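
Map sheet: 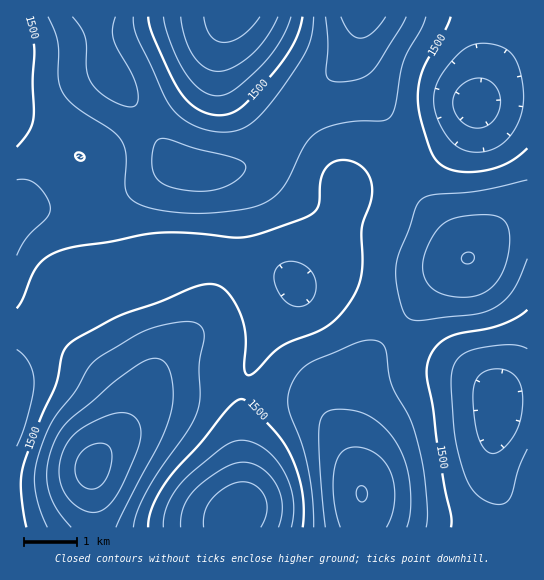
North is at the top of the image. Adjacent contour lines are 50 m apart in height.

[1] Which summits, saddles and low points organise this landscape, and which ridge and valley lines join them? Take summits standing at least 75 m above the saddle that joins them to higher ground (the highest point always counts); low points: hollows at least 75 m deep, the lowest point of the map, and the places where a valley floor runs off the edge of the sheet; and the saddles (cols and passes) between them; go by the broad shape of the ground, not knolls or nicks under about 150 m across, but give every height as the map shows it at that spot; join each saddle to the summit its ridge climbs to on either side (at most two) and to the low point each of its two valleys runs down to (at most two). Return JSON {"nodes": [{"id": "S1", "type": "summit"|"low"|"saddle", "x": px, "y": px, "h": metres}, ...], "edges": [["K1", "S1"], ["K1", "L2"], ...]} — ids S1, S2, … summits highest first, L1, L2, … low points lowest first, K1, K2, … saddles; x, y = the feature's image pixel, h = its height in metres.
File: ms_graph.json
{"nodes": [
{"id": "S1", "type": "summit", "x": 91, "y": 467, "h": 1720},
{"id": "S2", "type": "summit", "x": 362, "y": 494, "h": 1702},
{"id": "S3", "type": "summit", "x": 362, "y": 17, "h": 1677},
{"id": "S4", "type": "summit", "x": 467, "y": 258, "h": 1651},
{"id": "L1", "type": "low", "x": 239, "y": 511, "h": 1315},
{"id": "L2", "type": "low", "x": 233, "y": 17, "h": 1324},
{"id": "L3", "type": "low", "x": 498, "y": 405, "h": 1378},
{"id": "L4", "type": "low", "x": 475, "y": 105, "h": 1379},
{"id": "L5", "type": "low", "x": 17, "y": 397, "h": 1411},
{"id": "K1", "type": "saddle", "x": 291, "y": 118, "h": 1577},
{"id": "K2", "type": "saddle", "x": 397, "y": 330, "h": 1544},
{"id": "K3", "type": "saddle", "x": 403, "y": 166, "h": 1530},
{"id": "K4", "type": "saddle", "x": 243, "y": 389, "h": 1502},
{"id": "K5", "type": "saddle", "x": 226, "y": 259, "h": 1486}],
"edges": [["K1", "S3"], ["K1", "L2"], ["K1", "L5"], ["K2", "S2"], ["K2", "S4"], ["K2", "L3"], ["K2", "L5"], ["K3", "S3"], ["K3", "S4"], ["K3", "L4"], ["K3", "L5"], ["K4", "S1"], ["K4", "S2"], ["K4", "L1"], ["K4", "L5"], ["K5", "S1"], ["K5", "S3"], ["K5", "L5"]]}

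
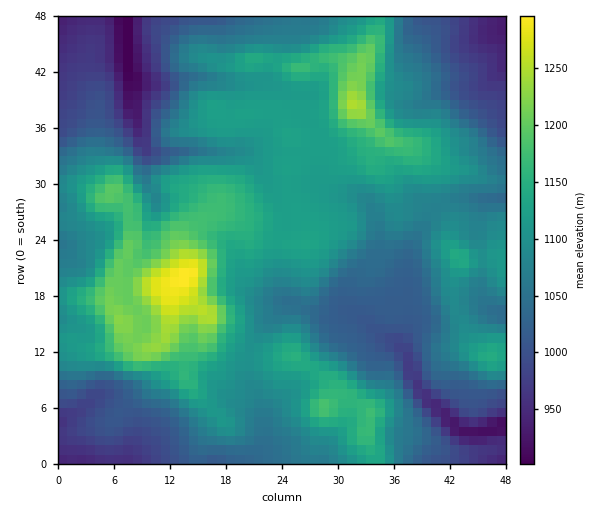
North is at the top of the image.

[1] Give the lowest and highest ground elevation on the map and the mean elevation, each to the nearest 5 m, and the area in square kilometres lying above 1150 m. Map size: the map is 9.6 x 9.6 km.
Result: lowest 895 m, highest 1300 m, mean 1085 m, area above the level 14.8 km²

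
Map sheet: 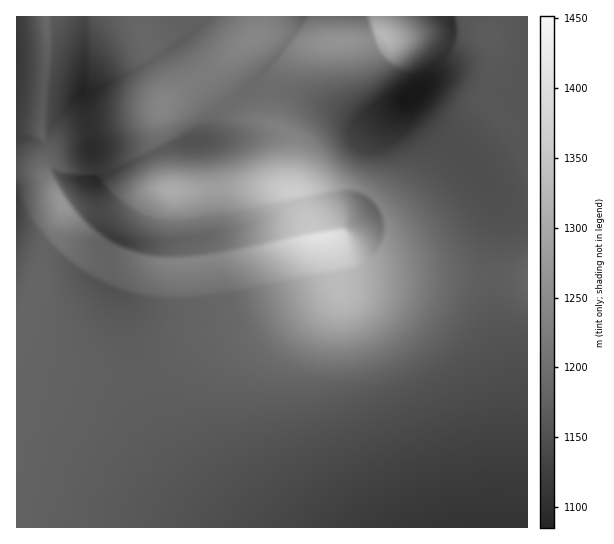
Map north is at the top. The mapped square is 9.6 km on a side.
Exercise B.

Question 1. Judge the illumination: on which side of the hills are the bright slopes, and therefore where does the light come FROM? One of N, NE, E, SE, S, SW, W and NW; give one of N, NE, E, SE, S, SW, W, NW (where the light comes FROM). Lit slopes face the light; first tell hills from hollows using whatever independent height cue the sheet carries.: SW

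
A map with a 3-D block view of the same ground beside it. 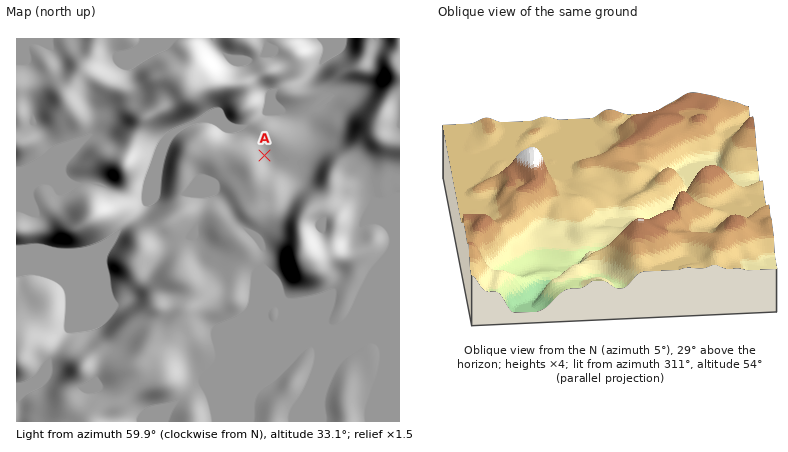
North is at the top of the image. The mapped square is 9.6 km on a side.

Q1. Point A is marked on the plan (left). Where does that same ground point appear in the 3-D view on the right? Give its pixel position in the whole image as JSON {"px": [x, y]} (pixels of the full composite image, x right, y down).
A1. {"px": [570, 239]}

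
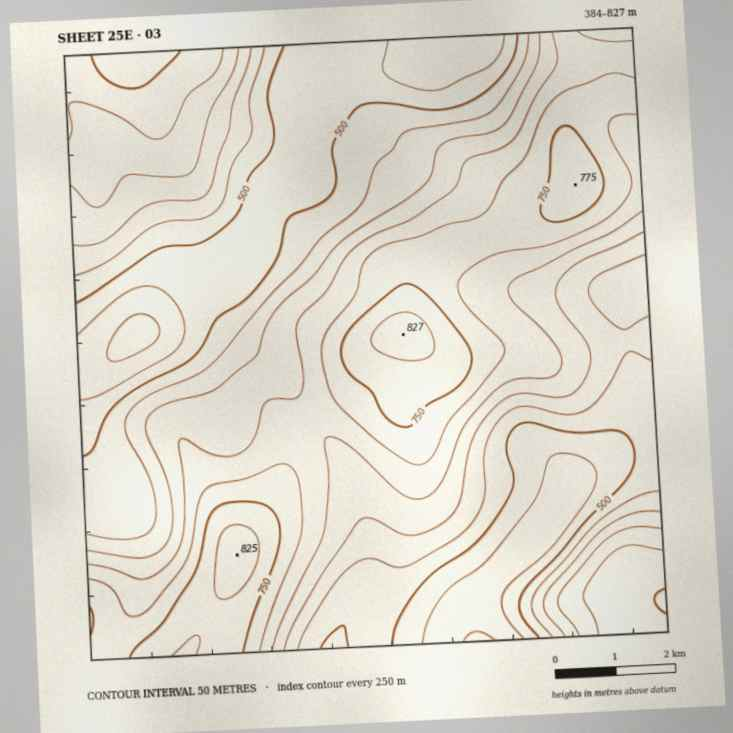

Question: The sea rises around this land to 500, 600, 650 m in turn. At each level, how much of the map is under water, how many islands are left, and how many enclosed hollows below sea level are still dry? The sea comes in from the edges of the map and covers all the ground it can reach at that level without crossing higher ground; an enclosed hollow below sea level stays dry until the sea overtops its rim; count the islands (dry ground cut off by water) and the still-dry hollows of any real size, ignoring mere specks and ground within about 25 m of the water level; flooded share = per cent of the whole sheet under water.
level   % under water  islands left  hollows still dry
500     20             0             0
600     46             0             0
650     59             0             0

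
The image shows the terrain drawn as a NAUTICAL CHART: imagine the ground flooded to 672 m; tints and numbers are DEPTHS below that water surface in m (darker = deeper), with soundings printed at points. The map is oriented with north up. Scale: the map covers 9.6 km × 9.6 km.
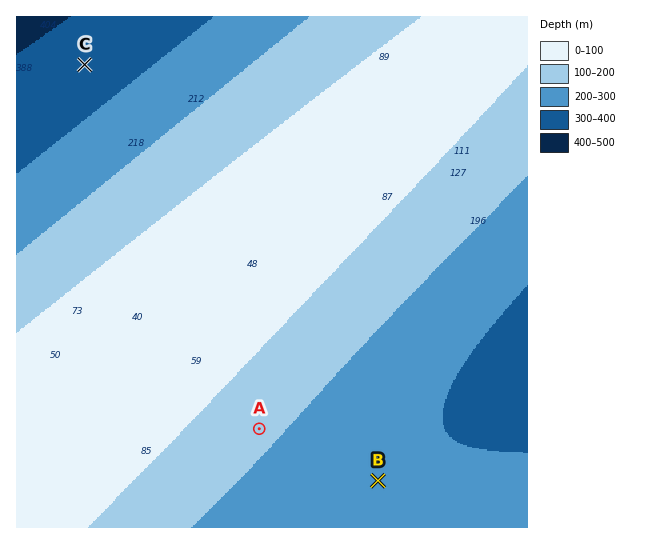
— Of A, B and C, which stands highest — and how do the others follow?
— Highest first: A B C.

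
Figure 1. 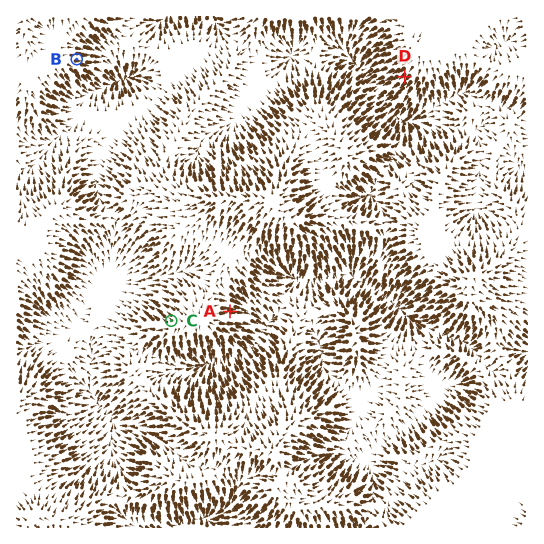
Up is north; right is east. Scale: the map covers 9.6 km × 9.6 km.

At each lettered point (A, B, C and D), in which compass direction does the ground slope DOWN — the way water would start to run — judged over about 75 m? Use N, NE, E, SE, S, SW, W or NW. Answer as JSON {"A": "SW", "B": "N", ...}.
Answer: {"A": "E", "B": "E", "C": "NW", "D": "SW"}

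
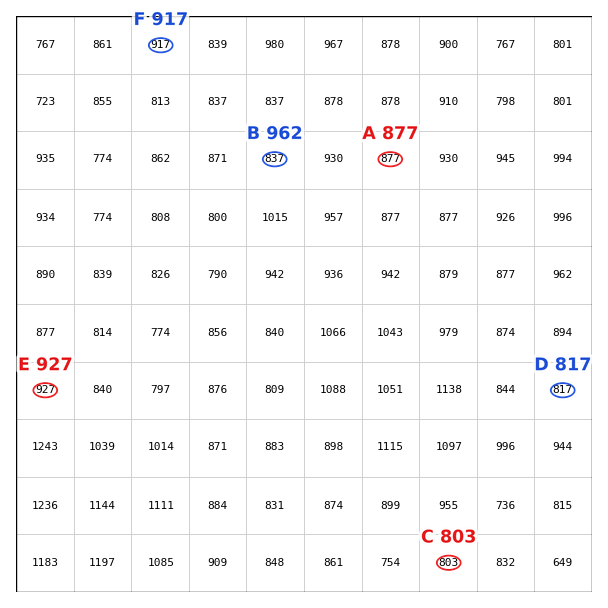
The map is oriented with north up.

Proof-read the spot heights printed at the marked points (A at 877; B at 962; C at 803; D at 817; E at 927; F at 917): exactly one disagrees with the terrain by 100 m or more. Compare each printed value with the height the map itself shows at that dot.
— B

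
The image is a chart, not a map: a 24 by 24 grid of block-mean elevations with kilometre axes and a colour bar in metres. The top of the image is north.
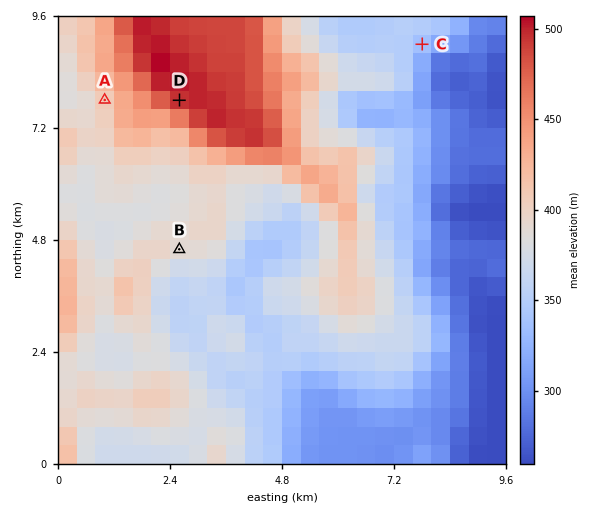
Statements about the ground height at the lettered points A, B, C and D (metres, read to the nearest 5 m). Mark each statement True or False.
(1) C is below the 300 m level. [False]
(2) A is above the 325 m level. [True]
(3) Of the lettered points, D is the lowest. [False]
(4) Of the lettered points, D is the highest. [True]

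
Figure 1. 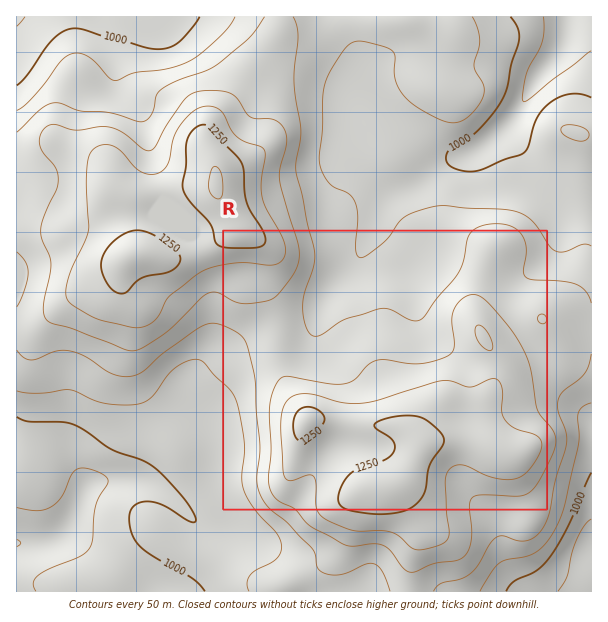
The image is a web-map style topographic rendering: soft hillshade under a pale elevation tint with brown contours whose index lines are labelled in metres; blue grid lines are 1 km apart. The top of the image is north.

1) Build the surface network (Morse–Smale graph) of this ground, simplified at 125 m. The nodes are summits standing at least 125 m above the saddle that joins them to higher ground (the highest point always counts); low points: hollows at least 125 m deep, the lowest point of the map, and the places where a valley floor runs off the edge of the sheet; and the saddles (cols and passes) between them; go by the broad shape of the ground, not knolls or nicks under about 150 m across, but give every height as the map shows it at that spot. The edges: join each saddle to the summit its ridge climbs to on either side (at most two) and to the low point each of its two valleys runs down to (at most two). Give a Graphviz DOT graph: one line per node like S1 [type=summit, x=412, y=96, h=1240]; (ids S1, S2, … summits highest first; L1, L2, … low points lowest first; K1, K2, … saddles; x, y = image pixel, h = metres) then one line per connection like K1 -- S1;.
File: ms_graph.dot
graph terrain {
  S1 [type=summit, x=216, y=185, h=1305];
  S2 [type=summit, x=384, y=488, h=1285];
  L1 [type=low, x=17, y=543, h=899];
  L2 [type=low, x=567, y=17, h=908];
  L3 [type=low, x=591, y=548, h=927];
  L4 [type=low, x=17, y=17, h=944];
  K1 [type=saddle, x=278, y=329, h=1131];
  K2 [type=saddle, x=279, y=17, h=1112];
  K3 [type=saddle, x=591, y=338, h=1101];
  K1 -- S1;
  K1 -- S2;
  K1 -- L1;
  K1 -- L2;
  K2 -- S1;
  K2 -- L2;
  K2 -- L4;
  K3 -- S2;
  K3 -- L2;
  K3 -- L3;
}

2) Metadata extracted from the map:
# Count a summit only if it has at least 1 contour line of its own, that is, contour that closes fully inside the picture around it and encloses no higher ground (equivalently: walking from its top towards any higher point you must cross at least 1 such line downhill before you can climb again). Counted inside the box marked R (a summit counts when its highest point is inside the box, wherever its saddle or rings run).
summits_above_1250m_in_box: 2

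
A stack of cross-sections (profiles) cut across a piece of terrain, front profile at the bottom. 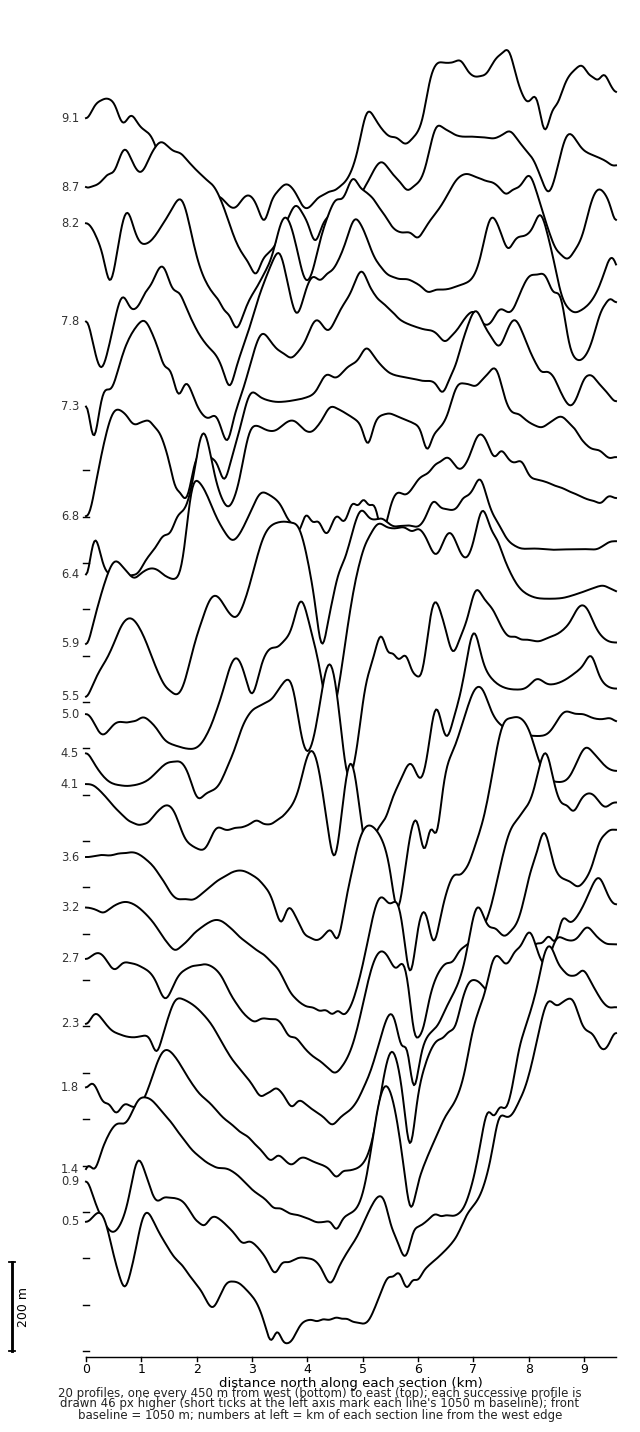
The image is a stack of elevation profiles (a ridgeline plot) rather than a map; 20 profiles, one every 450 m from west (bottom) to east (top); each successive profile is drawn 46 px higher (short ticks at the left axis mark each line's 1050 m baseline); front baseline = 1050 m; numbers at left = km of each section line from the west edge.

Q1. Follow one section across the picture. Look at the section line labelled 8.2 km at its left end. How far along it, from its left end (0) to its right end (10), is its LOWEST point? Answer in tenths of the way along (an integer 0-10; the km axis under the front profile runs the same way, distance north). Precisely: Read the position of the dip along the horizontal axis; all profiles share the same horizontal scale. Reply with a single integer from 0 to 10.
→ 3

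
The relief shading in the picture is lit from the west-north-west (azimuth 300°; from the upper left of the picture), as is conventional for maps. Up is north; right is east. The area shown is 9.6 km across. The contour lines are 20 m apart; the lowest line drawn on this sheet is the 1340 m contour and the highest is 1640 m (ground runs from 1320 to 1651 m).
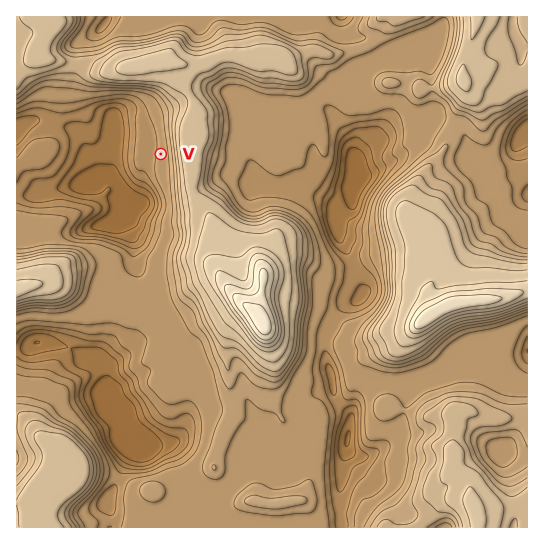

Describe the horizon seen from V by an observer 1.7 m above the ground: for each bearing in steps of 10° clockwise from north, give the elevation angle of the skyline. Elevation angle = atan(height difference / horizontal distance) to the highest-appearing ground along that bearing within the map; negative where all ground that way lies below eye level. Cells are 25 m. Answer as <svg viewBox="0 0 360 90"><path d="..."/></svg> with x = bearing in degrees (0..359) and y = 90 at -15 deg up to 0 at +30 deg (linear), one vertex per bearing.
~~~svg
<svg viewBox="0 0 360 90"><path d="M0 52l10 0 10-1 10-6 10-4 10-4 10-2 10-2 10 0 10 0 10 1 10 2 10 2 10 4 10 3 10 4 10 4 10 3 10 4 10 0 10-2 10 1 10-3 10 0 10 4 10 1 10 0 10 0 10 1 10-3 10-2 10-1 10-1 10-2 10-1 10 0"/></svg>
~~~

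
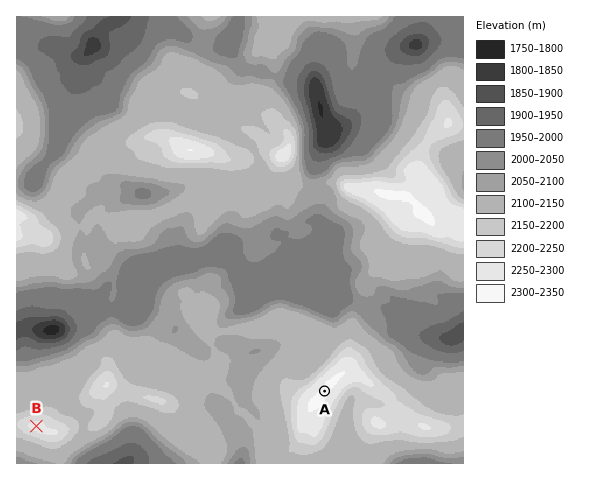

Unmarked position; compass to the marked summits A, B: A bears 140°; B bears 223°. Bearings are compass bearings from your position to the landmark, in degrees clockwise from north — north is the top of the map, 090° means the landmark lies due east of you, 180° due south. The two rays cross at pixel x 204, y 247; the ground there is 1990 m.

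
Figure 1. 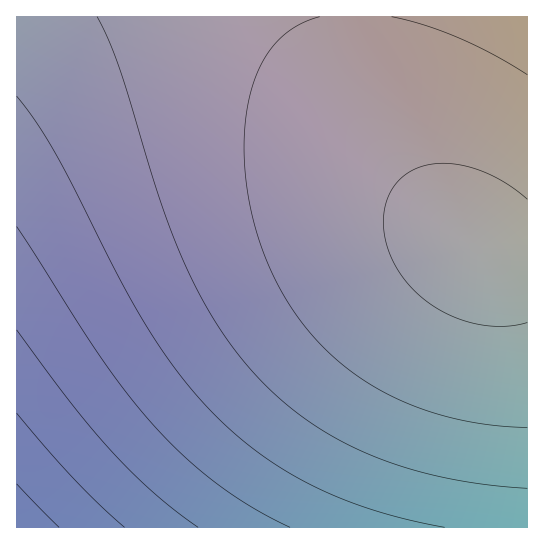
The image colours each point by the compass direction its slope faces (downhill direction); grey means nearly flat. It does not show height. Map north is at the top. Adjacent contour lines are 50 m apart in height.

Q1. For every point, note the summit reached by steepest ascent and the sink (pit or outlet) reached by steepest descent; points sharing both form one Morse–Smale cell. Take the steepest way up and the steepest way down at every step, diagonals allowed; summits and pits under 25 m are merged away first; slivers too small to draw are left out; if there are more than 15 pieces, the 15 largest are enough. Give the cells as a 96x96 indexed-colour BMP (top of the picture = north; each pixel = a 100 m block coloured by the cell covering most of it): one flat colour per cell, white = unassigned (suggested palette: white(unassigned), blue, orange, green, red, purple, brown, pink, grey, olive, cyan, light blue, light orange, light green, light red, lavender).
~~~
<image width="96" height="96" href="data:image/bmp;base64,Qk12EgAAAAAAAHYAAAAoAAAAYAAAAGAAAAABAAQAAAAAAAASAAATCwAAEwsAABAAAAAAAAAA////ALR3HwAOf/8ALKAsACgn1gC9Z5QAS1aMAMJ34wB/f38AIr28AM++FwDox64AeLv/AIrfmACWmP8A1bDFABERERERERERERERERERERERERERERERERERERERERERERERERERERERERERERERERERERERERERERERERERERERERERERERERERERERERERERERERERERERERERERERERERERERERERERERERERERERERERERERERERERERERERERERERERERERERERERERERERERERERERERERERERERERERERERERERERERERERERERERERERERERERERERERERERERERERERERERERERERERERERERERERERERERERERERERERERERERERERERERERERERERERERERERERERERERERERERERERERERERERERERERERERERERERERERERERERERERERERERERERERERERERERERERERERERERERERERERERERERERERERERERERERERERERERERERERERERERERERERERERERERERERERERERERERERERERERERERERERERERERERERERERERERERERERERERERERERERERERERERERERERERERERERERERERERERERERERERERERERERERERERERERERERERERERERERERERERERERERERERERERERERERERERERERERERERERERERERERERERERERERERERERERERERERERERERERERERERERERERERERERERERERERERERERERERERERERERERERERERERERERERERERERERERERERERERERERERERERERERERERERERERERERERERERERERERERERERERERERERERERERERERERERERERERERERERERERERERERERERERERERERERERERERERERERERERERERERERERERERERERERERERERERERERERERERERERERERERERERERERERERERERERERERERERERERERERERERERERERERERERERERERERERERERERERERERERERERERERERERERERERERERERERERERERERERERERERERERERERERERERERERERERERERERERERERERERERERERERERERERERERERERERERERERERERERERERERERERERERERERERERERERERERERERERERERERERERERERERERERERERERERERERERERERERERERERERERERERERERERERERERERERERERERERERERERERERERERERERERERERERERERERERERERERERERERERERERERERERERERERERERERERERERERERERERERERERERERERERERERERERERERERERERERERERERERERERERERERERERERERERERERERERERERERERERERERERERERERERERERERERERERERERERERERERERERERERERERERERERERERERERERERERERERERERERERERERERERERERERERERERERERERERERERERERERERERERERERERERERERERERERERERERERERERERERERERERERERERERERERERERERERERERERERERERERERERERERERERERERERERERERERERERERERERERERERERERERERERERERERERERERERERERERERERERERERERERERERERERERERERERERERERERERERERERERERERERERERERERERERERERERERERERERERERERERERERERERERERERERERERERERERERERERERERERERERERERERERERERERERERERERERERERERERERERERERERERERERERERERERERERERERERERERERERERERERERERERERERERERERERERERERERERERERERERERERERERERERERERERERERERERERERERERERERERERERERERERERERERERERERERERERERERERERERERERERERERERERERERERERERERERERERERERERERERERERERERERERERERERERERERERERERERERERERERERERERERERERERERERERERERERERERERERERERERERERERERERERERERERERERERERERERERERERERERERERERERERERERERERERERERERERERERERERERERERERERERERERERERERERERERERERERERERERERERERERERERERERERERERERERERERERERERERERERERERERERERERERERERERERERERERERERERERERERERERERERERERERERERERERERERERERERERERERERERERERERERERERERERERERERERERERERERERERERERERERERERERERERERERERERERERERERERERERERERERERERERERERERERERERERERERERERERERERERERERERERERERERERERERERERERERERERERERERERERERERERERERERERERERERERERERERERERERERERERERERERERERERERERERERERERERERERERERERERERERERERERERERERERERERERERERERERERERERERERERERERERERERERERERERERERERERERERERERERERERERERERERERERERERERERERERERERERERERERERERERERERERERERERERERERERERERERERERERERERERERERERERERERERERERERERERERERERERERERERERERERERERERERERERERERERERERERERERERERERERERERERERERERERERERERERERERERERERERERERERERERERERERERERERERERERERERERERERERERERERERERERERERERERERERERERERERERERERERERERERERERERERERERERERERERERERERERERERERERERERERERERERERERERERERERERERERERERERERERERERERERERERERERERERERERERERERERERERERERERERERERERERERERERERERERERERERERERERERERERERERERERERERERERERERERERERERERERERERERERERERERERERERERERERERERERERERERERERERERERERERERERERERERERERERERERERERERERERERERERERERIiIhERERERERERERERERERERERERERERERERERERERERERERERERERERERERERIiIiIhEREREREREREREREREREREREREREREREREREREREREREREREREREREREREiIiIiIhERERERERERERERERERERERERERERERERERERERERERERERERERERERERIiIiIiIhERERERERERERERERERERERERERERERERERERERERERERERERERERERESIiIiIiIhERERERERERERERERERERERERERERERERERERERERERERERERERERERIiIiIiIiIhERERERERERERERERERERERERERERERERERERERERERERERERERERESIiIiIiIiIhERERERERERERERERERERERERERERERERERERERERERERERERERERESIiIiIiIiIhEREREREREREREREREREREREREREREREREREREREREREREREREREREiIiIiIiIiIhERERERERERERERERERERERERERERERERERERERERERERERERERERIiIiIiIiIiIhERERERERERERERERERERERERERERERERERERERERERERERERERESIiIiIiIiIiIhEREREREREREREREREREREREREREREREREREREREREREREREREREiIiIiIiIiIiIhERERERERERERERERERERERERERERERERERERERERERERERERERIiIiIiIiIiIiIhERERERERERERERERERERERERERERERERERERERERERERERERERIiIiIiIiIiIiIhERERERERERERERERERERERERERERERERERERERERERERERERESIiIiIiIiIiIiIhEREREREREREREREREREREREREREREREREREREREREREREREREiIiIiIiIiIiIiIhEREREREREREREREREREREREREREREREREREREREREREREREREiIiIiIiIiIiIiIhERERERERERERERERERERERERERERERERERERERERERERERERIiIiIiIiIiIiIiIhERERERERERERERERERERERERERERERERERERERERERERERESIiIiIiIiIiIiIiIhERERERERERERERERERERERERERERERERERERERERERERERESIiIiIiIiIiIiIiIhEREREREREREREREREREREREREREREREREREREREREREREREiIiIiIiIiIiIiIiIhEREREREREREREREREREREREREREREREREREREREREREREREiIiIiIiIiIiIiIiIhERERERERERERERERERERERERERERERERERERERERERERERIiIiIiIiIiIiIiIiIhERERERERERERERERERERERERERERERERERERERERERERERIiIiIiIiIiIiIiIiIhERERERERERERERERERERERERERERERERERERERERERERESIiIiIiIiIiIiIiIiIhERERERERERERERERERERERERERERERERERERERERERERESIiIiIiIiIiIiIiIiIhEREREREREREREREREREREREREREREREREREREREREREREiIiIiIiIiIiIiIiIiIhEREREREREREREREREREREREREREREREREREREREREREREiIiIiIiIiIiIiIiIiIhERERERERERERERERERERERERERERERERERERERERERERIiIiIiIiIiIiIiIiIiIhERERERERERERERERERERERERERERERERERERERERERERIiIiIiIiIiIiIiIiIiIhERERERERERERERERERERERERERERERERERERERERERERIiIiIiIiIiIiIiIiIiIhERERERERERERERERERERERERERERERERERERERERERESIiIiIiIiIiIiIiIiIiIhERERERERERERERERERERERERERERERERERERERERERESIiIiIiIiIiIiIiIiIiIhERERERERERERERERERERERERERERERERERERERERERESIiIiIiIiIiIiIiIiIiIhEREREREREREREREREREREREREREREREREREREREREREiIiIiIiIiIiIiIiIiIiIhEREREREREREREREREREREREREREREREREREREREREREiIiIiIiIiIiIiIiIiIiIhEREREREREREREREREREREREREREREREREREREREREREiIiIiIiIiIiIiIiIiIiIhEREREREREREREREREREREREREREREREREREREREREREiIiIiIiIiIiIiIiIiIiIhEREREREREREREREREREREREREREREREREREREREREREiIiIiIiIiIiIiIiIiIiIhERERERERERERERERERERERERERERERERERERERERERIiIiIiIiIiIiIiIiIiIiIhERERERERERERERERERERERERERERERERERERERERERIiIiIiIiIiIiIiIiIiIiIhERERERERERERERERERERERERERERERERERERERERERIiIiIiIiIiIiIiIiIiIiIhERERERERERERERERERERERERERERERERERERERERERIiIiIiIiIiIiIiIiIiIiIhERERERERERERERERERERERERERERERERERERERERERIiIiIiIiIiIiIiIiIiIiIhERERERERERERERERERERERERERERERERERERERERERIiIiIiIiIiIiIiIiIiIiIhERERERERERERERERERERERERERERERERERERERERERIiIiIiIiIiIiIiIiIiIiIg=="/>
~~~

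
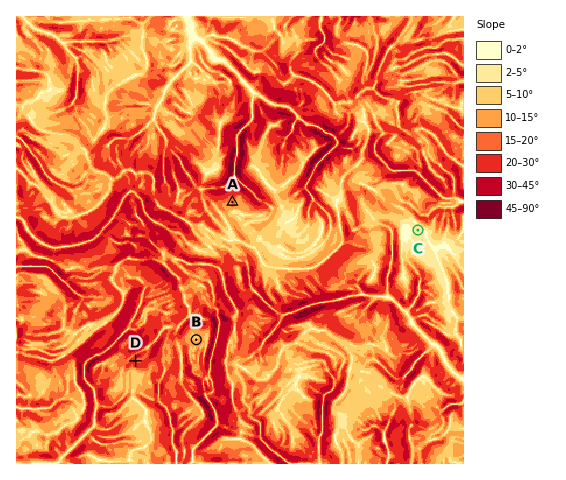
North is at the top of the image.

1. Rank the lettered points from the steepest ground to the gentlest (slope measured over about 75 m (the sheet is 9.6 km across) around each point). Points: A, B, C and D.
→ D A B C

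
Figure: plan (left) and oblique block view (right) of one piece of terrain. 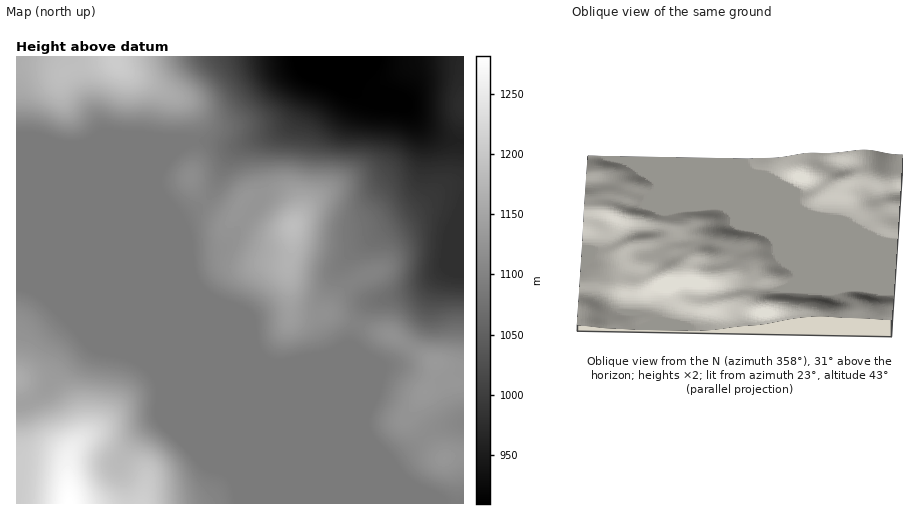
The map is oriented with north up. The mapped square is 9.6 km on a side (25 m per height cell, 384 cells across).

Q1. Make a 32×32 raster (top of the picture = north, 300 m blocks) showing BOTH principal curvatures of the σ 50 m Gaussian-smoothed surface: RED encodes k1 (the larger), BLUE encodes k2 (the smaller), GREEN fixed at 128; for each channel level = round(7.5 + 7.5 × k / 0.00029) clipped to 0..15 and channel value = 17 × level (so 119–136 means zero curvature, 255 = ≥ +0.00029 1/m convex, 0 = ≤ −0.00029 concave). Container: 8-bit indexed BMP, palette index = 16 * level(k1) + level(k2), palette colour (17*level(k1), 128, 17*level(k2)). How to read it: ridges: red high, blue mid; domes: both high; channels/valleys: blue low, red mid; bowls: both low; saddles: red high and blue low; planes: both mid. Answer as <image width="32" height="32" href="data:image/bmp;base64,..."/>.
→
<image width="32" height="32" href="data:image/bmp;base64,Qk02CAAAAAAAADYEAAAoAAAAIAAAACAAAAABAAgAAAAAAAAEAAATCwAAEwsAAAABAAAAAAAAAIAAABGAAAAigAAAM4AAAESAAABVgAAAZoAAAHeAAACIgAAAmYAAAKqAAAC7gAAAzIAAAN2AAADugAAA/4AAAACAEQARgBEAIoARADOAEQBEgBEAVYARAGaAEQB3gBEAiIARAJmAEQCqgBEAu4ARAMyAEQDdgBEA7oARAP+AEQAAgCIAEYAiACKAIgAzgCIARIAiAFWAIgBmgCIAd4AiAIiAIgCZgCIAqoAiALuAIgDMgCIA3YAiAO6AIgD/gCIAAIAzABGAMwAigDMAM4AzAESAMwBVgDMAZoAzAHeAMwCIgDMAmYAzAKqAMwC7gDMAzIAzAN2AMwDugDMA/4AzAACARAARgEQAIoBEADOARABEgEQAVYBEAGaARAB3gEQAiIBEAJmARACqgEQAu4BEAMyARADdgEQA7oBEAP+ARAAAgFUAEYBVACKAVQAzgFUARIBVAFWAVQBmgFUAd4BVAIiAVQCZgFUAqoBVALuAVQDMgFUA3YBVAO6AVQD/gFUAAIBmABGAZgAigGYAM4BmAESAZgBVgGYAZoBmAHeAZgCIgGYAmYBmAKqAZgC7gGYAzIBmAN2AZgDugGYA/4BmAACAdwARgHcAIoB3ADOAdwBEgHcAVYB3AGaAdwB3gHcAiIB3AJmAdwCqgHcAu4B3AMyAdwDdgHcA7oB3AP+AdwAAgIgAEYCIACKAiAAzgIgARICIAFWAiABmgIgAd4CIAIiAiACZgIgAqoCIALuAiADMgIgA3YCIAO6AiAD/gIgAAICZABGAmQAigJkAM4CZAESAmQBVgJkAZoCZAHeAmQCIgJkAmYCZAKqAmQC7gJkAzICZAN2AmQDugJkA/4CZAACAqgARgKoAIoCqADOAqgBEgKoAVYCqAGaAqgB3gKoAiICqAJmAqgCqgKoAu4CqAMyAqgDdgKoA7oCqAP+AqgAAgLsAEYC7ACKAuwAzgLsARIC7AFWAuwBmgLsAd4C7AIiAuwCZgLsAqoC7ALuAuwDMgLsA3YC7AO6AuwD/gLsAAIDMABGAzAAigMwAM4DMAESAzABVgMwAZoDMAHeAzACIgMwAmYDMAKqAzAC7gMwAzIDMAN2AzADugMwA/4DMAACA3QARgN0AIoDdADOA3QBEgN0AVYDdAGaA3QB3gN0AiIDdAJmA3QCqgN0Au4DdAMyA3QDdgN0A7oDdAP+A3QAAgO4AEYDuACKA7gAzgO4ARIDuAFWA7gBmgO4Ad4DuAIiA7gCZgO4AqoDuALuA7gDMgO4A3YDuAO6A7gD/gO4AAID/ABGA/wAigP8AM4D/AESA/wBVgP8AZoD/AHeA/wCIgP8AmYD/AKqA/wC7gP8AzID/AN2A/wDugP8A/4D/AIODuPjpxtSztvi3hZOVmISHh4eHh4eHh4eHh3eHdXKyc4On+PiEYmKV+MiVk5SXhYeHh4eHh4eHh4eHhoGDpqd0g6f39VIxY6f767WScoWHh4eHh4eHh4eHd3eCp8nKp5STt/n2c2Ki5frJoYB3d4eHh4eHh4eHh4eHcoWmuMrHxMXH6vn3tsHBtZGAhoeHh4eHh4eHh4eHh4KVt6WVlpejtqeo6fn5t4FRcHeHh4eHh4eHh4eHd4eHosq6l4WEdFGDdYWmt9j4llB1d4eHh4eHh4eHh4eHh4eRqci3h4Z1kYBhlLeYqOjmoYSHh4eHh4eHh4d3h4eHh3KFp8iop5fKlHOzpYaGpsaihYeHh4eHh4eHd4eHh4eHdoOYuLeXqMqmlraEdYWVk4KHh4eHh4eHh4eHd4eHh3d3cnOUxpeXloaXqHZjcoKEh3eHh4eHh4eEooFxg4aHhoJyg9X6+eeGlpeXc3V3h4eHh4eHh4eHh5HXuJaWhHOCt9n39MW2p5eoh4SEd4eHh4d3h4eHh4d2gdnrt6aopdP3+/mTUoSWqZiEdIeHh4eHh3eHh3d3d3JStfempcq3o5O1xWNil6mnk4R3h4eHh4eHd4eHh4KAY3Sl9aSSqKZjYKDDc3OVloOGd4eHh4eHh4eHh4eRpqenp6f514GExsWmtMJxYmRzh3d3h4eHh4eHh3eHg6e5xsi3uPnXYmGFyPn72XJRY3SHh4eHh4eHh4eHh4eCqKeVqKiX5+d0goOUl+n6tYJzd4eHh4d3h4eHh4d3d3Knt3SGppXm+JaChYWEtde1k4N3h4eHh4d3d4eHh4d3cpfIhoOm1/v6l2J0h4a2p5WEc3eHh4eHh4eHd4eHd3WFpbjIg4G3/PrWc4KWqLiGlJWGhoeHh4eHh4d3d3eGhKajlNincoG15/fHlKKXp3WEppeGh4eHh4eHh4eHh5O42bSAuOnGtcbI6PnplHOWhnSWp4eHh4eHh4eHh4eHk8nsp4CjuNf4+tfX+vn3k5eYk5aoqIeHh4eHh4eHh4eFk9jHhJKkpaanhoWnx/blyLmjlpeYd3eGg4OHd4d3h4eFk7SEgpCAcIGCkoJkpra4t4KElKRxcICywoFzgXFxgICBpJenloNyc5WmdGSEdJSUYXOkxXV0lvnXUWGig2SWprXUxMfJ2Ma1t6h2ZHNyg4Njc6bZxcXZ+qVghbmopdf6+/jElaent6aGlYRzdHV1dWR0qem0tsrZxLO2usnm9vj7+bSFpoVkY2ODg3WHh4Z2dYSn6ISXqbjGxcja6dfV5aaTkpWVZFNjc3WHd4eHlpiFdJbXlJeYmJamudmnpqOQYFBzpZVldXV2h3eHd3aHmJaUqMg="/>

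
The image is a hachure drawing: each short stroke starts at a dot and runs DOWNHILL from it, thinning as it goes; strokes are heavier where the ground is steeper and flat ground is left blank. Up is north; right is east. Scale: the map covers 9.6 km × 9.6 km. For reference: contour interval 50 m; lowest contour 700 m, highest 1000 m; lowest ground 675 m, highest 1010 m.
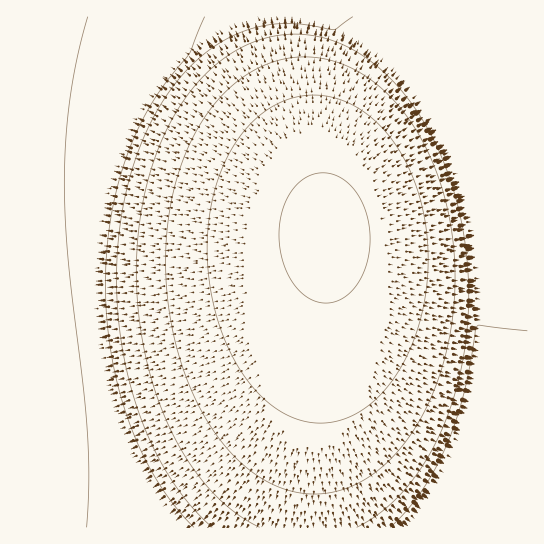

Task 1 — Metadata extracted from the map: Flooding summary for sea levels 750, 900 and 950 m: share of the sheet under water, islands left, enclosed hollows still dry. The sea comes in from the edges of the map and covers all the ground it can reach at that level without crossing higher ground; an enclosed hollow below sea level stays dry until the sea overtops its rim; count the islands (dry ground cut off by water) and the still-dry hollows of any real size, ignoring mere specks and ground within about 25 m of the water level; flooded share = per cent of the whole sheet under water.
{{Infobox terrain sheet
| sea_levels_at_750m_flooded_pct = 24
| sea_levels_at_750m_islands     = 0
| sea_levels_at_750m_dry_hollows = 0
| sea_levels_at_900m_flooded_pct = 62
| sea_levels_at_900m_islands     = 1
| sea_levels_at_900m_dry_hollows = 0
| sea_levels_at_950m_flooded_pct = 78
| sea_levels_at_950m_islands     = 1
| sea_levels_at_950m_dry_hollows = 0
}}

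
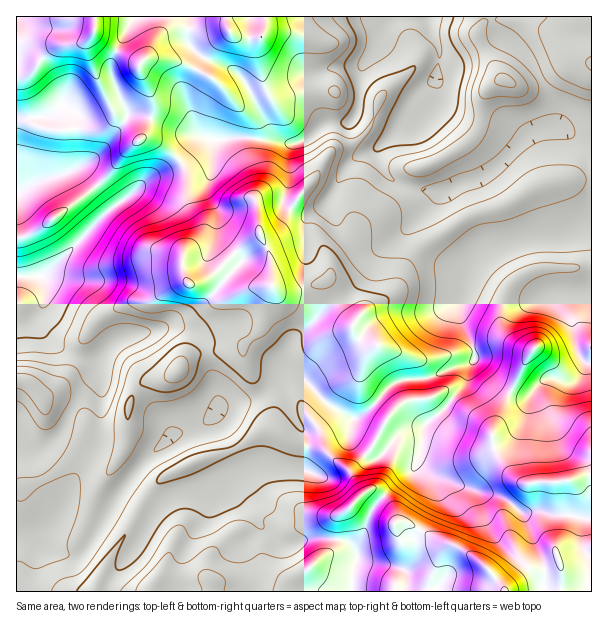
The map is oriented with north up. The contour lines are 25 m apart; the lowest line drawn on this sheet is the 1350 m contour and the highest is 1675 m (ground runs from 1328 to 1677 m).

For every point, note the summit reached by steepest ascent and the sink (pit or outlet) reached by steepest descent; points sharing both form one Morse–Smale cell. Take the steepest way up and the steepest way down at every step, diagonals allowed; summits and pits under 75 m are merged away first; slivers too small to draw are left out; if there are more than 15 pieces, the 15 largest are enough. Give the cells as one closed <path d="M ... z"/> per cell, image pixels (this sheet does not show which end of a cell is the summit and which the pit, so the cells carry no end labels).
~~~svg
<path d="M428 16l-35 0-13 16-8 22-10 12-29 1-19 7-2 7 1 20 12 22-19 16-10 5-9 0-36-6-18 0-14 2-18-2-14 18-6 5 6 15 0 25 13 23 0 10-2 6-16 15 0 15 5 12 4 2 7-1 23-13 21 18 30-1-6 27-6 15-18 19-50 7-10 7-2 7-6 5-12 5-13 1-9 5-12 20 0 24-8 9-13 0-14-5-5-5-4-12-7-7-17-9-18 0-15-18-11-1 1 211 575-1 0-451-17-4-18-9-11 0-16 6-29 30-16 12-23 7-13 8-30 0-12-3-15-7-7-7-5-9-2-11 1-6 31-31 16-7 7-7 5-9-4-15 5-15 0-15-6-12z"/><path d="M65 106l-3 0-14 10-32 4 0 260 11 2 15 18 18 0 17 9 7 7 4 12 5 5 14 5 13 0 8-9 0-24 12-20 9-5 13-1 12-5 6-5 2-7 10-7 50-7 18-19 6-15 6-27-30 1-21-18-23 13-10 0-6-13 0-15 16-15 2-6 0-10-13-23 0-25-5-12-2-2-13 8-15 6-41 34-1-6-16-21-14-14-4-1 0-54-2-4z"/><path d="M392 16l-375 0-1 59 13-1 8-8 1-4 16-14 9-4 20-1 7-6-4 8 2 8 8 22 16 35 5 5 12 6 12 18 6-1 8 2 13 10 12 12 7-6 14-18 12 2 38-2 45 6 10-5 19-16-12-22-1-20 2-7 19-7 29-1 10-12 8-22z"/><path d="M591 16l-162 0 1 11 9 21 0 15-5 15 4 15-5 9-7 7-16 7-31 31-1 6 7 20 11 9 11 5 12 3 30 0 13-8 14-2 18-11 36-36 6-3 21-3 18 9 16 3z"/><path d="M87 40l-4 3-20 1-9 4-16 14-1 4-8 8-13 3 0 42 32-3 14-10 12 4 2 4 0 54 4 1 14 14 19 25 21-15 13-13 20-10 13-9-12-11-13-10-8-2-6 1-7-13-22-16-16-35-10-28z"/>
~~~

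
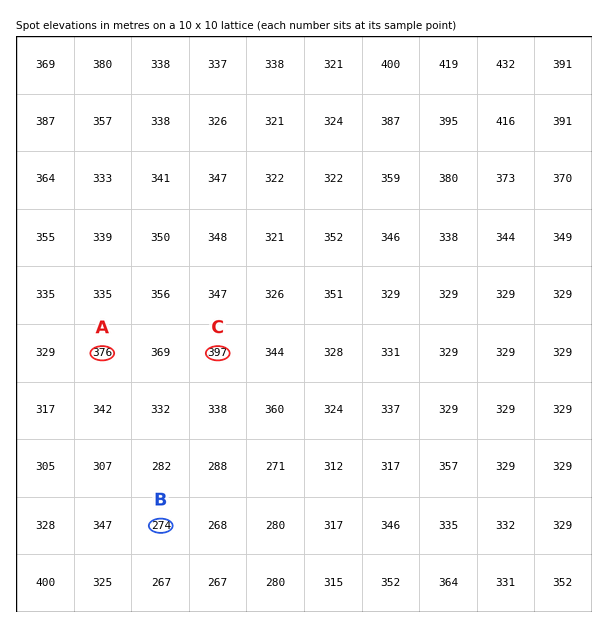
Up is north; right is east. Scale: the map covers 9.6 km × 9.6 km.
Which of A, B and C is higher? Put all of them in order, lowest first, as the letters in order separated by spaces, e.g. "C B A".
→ B A C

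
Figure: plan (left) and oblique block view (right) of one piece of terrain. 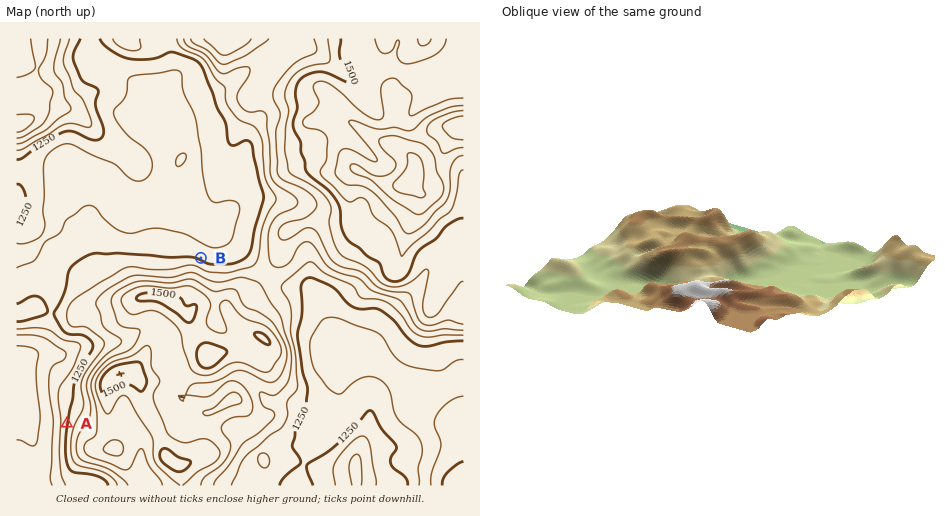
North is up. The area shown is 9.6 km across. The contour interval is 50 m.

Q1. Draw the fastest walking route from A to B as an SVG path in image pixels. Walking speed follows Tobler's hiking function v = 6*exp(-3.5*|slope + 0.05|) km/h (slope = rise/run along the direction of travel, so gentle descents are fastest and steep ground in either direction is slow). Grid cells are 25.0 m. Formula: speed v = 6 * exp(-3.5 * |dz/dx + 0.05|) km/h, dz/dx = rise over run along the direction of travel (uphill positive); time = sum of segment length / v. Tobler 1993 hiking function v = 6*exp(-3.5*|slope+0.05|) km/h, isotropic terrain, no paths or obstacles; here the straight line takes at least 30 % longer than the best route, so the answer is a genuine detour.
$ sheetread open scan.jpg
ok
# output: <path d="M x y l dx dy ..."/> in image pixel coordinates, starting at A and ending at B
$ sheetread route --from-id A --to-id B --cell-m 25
<path d="M67 424l10-21 0-18 21-42 0-23 3-5 0-12 4-9 19-19 9-4 29 0 26-13 13 0"/>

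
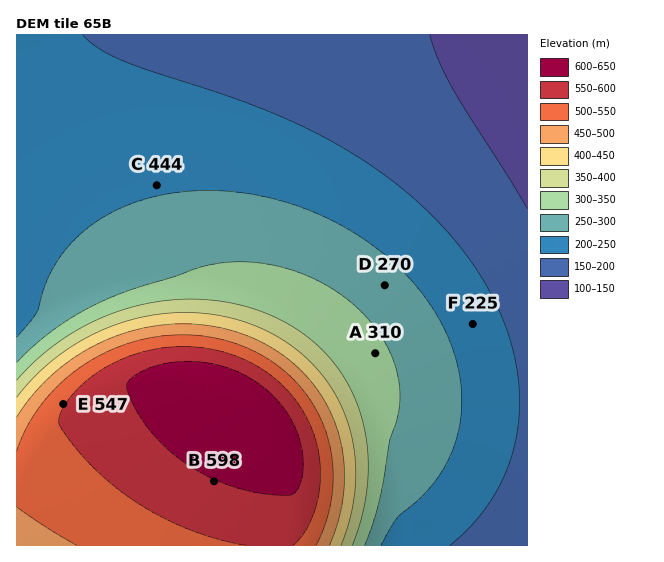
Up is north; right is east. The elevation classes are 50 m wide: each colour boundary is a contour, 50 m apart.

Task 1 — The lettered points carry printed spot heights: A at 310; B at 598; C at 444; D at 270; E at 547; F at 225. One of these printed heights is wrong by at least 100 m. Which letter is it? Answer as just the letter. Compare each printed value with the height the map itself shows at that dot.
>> C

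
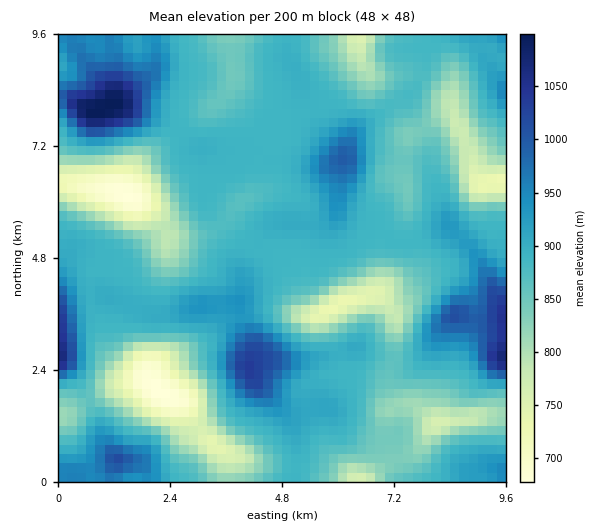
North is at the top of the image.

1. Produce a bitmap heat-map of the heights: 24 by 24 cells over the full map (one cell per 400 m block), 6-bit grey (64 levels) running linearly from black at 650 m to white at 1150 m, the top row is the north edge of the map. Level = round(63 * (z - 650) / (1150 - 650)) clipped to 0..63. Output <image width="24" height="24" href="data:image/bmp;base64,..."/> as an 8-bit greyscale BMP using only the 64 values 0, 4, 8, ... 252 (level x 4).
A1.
<image width="24" height="24" href="data:image/bmp;base64,Qk12BgAAAAAAADYEAAAoAAAAGAAAABgAAAABAAgAAAAAAEACAAATCwAAEwsAAAABAAAAAAAAAAAAAAEBAQACAgIAAwMDAAQEBAAFBQUABgYGAAcHBwAICAgACQkJAAoKCgALCwsADAwMAA0NDQAODg4ADw8PABAQEAAREREAEhISABMTEwAUFBQAFRUVABYWFgAXFxcAGBgYABkZGQAaGhoAGxsbABwcHAAdHR0AHh4eAB8fHwAgICAAISEhACIiIgAjIyMAJCQkACUlJQAmJiYAJycnACgoKAApKSkAKioqACsrKwAsLCwALS0tAC4uLgAvLy8AMDAwADExMQAyMjIAMzMzADQ0NAA1NTUANjY2ADc3NwA4ODgAOTk5ADo6OgA7OzsAPDw8AD09PQA+Pj4APz8/AEBAQABBQUEAQkJCAENDQwBEREQARUVFAEZGRgBHR0cASEhIAElJSQBKSkoAS0tLAExMTABNTU0ATk5OAE9PTwBQUFAAUVFRAFJSUgBTU1MAVFRUAFVVVQBWVlYAV1dXAFhYWABZWVkAWlpaAFtbWwBcXFwAXV1dAF5eXgBfX18AYGBgAGFhYQBiYmIAY2NjAGRkZABlZWUAZmZmAGdnZwBoaGgAaWlpAGpqagBra2sAbGxsAG1tbQBubm4Ab29vAHBwcABxcXEAcnJyAHNzcwB0dHQAdXV1AHZ2dgB3d3cAeHh4AHl5eQB6enoAe3t7AHx8fAB9fX0Afn5+AH9/fwCAgIAAgYGBAIKCggCDg4MAhISEAIWFhQCGhoYAh4eHAIiIiACJiYkAioqKAIuLiwCMjIwAjY2NAI6OjgCPj48AkJCQAJGRkQCSkpIAk5OTAJSUlACVlZUAlpaWAJeXlwCYmJgAmZmZAJqamgCbm5sAnJycAJ2dnQCenp4An5+fAKCgoAChoaEAoqKiAKOjowCkpKQApaWlAKampgCnp6cAqKioAKmpqQCqqqoAq6urAKysrACtra0Arq6uAK+vrwCwsLAAsbGxALKysgCzs7MAtLS0ALW1tQC2trYAt7e3ALi4uAC5ubkAurq6ALu7uwC8vLwAvb29AL6+vgC/v78AwMDAAMHBwQDCwsIAw8PDAMTExADFxcUAxsbGAMfHxwDIyMgAycnJAMrKygDLy8sAzMzMAM3NzQDOzs4Az8/PANDQ0ADR0dEA0tLSANPT0wDU1NQA1dXVANbW1gDX19cA2NjYANnZ2QDa2toA29vbANzc3ADd3d0A3t7eAN/f3wDg4OAA4eHhAOLi4gDj4+MA5OTkAOXl5QDm5uYA5+fnAOjo6ADp6ekA6urqAOvr6wDs7OwA7e3tAO7u7gDv7+8A8PDwAPHx8QDy8vIA8/PzAPT09AD19fUA9vb2APf39wD4+PgA+fn5APr6+gD7+/sA/Pz8AP39/QD+/v4A////AJiYoKSciHRsUFBYbHh0ZEhIXGhweISMlISMqKycgGBQODhQbHh4bGRgYGBccICEiGyAkIR4ZEQ4PFxweIB8eHhoZGBMTGBobFRsdGBILCQ0XHiAiIiEhHxsWFhMQERIUGRoVDwgEBQsaIykoIiAgHxwXFhYWGRoZIx0TCgQFChMeKjArIyAfHh0aGxscHSAlMCAYEAcIEBohLTAtKCIgHx4bHB8gICYyMCEcGRUVFxwgKC0pIh0dHx8aGiIlJSkxLSAeHh8fICEiJCUfFxARFhoVFCAqLCwxKiAfIB8fIiQkJCIdFxIMCw4PExokKyowJR8fHx4dHiAgIiEeHRwYEg8PFRkeIigsIR8eHhwXFxwfISAeHh4eHBkXGRsdHyYlIB8eHRkTFBoeHh4eHh4fHh4dHh4fIiMgHh0aFhMSExocHR4fICAhIB4eHR4iIh8eGBMNCAgOFx0dHB0fHx8jIh4eGx0hHxobCwcFBAYQGh4eHBwdHiAkJB8cGRweGA4OCwoJCAwWHR4eHh4eHyMoKSEaGRwdFQwMGBkYFBQaHh8fHh4eHyIoKyIcGhsbExAVHyYnIx8eHh4eHh4eHiAkJyIcGBkYERQZKDU2MyshHhwcHR4eHh8fISAdGxkUERkeLjU3Ny0iHhwaGx0eHh8eHRocHRsTExwiJiwxMSwlHx0bGRweHx8dGRUYHBwXFh4jIykpKSYmHx0bGRweHx0aFRIaHB0bGiAhJiYmJSMkHhwZGRseHxwYERAaHR4eHyEiA=="/>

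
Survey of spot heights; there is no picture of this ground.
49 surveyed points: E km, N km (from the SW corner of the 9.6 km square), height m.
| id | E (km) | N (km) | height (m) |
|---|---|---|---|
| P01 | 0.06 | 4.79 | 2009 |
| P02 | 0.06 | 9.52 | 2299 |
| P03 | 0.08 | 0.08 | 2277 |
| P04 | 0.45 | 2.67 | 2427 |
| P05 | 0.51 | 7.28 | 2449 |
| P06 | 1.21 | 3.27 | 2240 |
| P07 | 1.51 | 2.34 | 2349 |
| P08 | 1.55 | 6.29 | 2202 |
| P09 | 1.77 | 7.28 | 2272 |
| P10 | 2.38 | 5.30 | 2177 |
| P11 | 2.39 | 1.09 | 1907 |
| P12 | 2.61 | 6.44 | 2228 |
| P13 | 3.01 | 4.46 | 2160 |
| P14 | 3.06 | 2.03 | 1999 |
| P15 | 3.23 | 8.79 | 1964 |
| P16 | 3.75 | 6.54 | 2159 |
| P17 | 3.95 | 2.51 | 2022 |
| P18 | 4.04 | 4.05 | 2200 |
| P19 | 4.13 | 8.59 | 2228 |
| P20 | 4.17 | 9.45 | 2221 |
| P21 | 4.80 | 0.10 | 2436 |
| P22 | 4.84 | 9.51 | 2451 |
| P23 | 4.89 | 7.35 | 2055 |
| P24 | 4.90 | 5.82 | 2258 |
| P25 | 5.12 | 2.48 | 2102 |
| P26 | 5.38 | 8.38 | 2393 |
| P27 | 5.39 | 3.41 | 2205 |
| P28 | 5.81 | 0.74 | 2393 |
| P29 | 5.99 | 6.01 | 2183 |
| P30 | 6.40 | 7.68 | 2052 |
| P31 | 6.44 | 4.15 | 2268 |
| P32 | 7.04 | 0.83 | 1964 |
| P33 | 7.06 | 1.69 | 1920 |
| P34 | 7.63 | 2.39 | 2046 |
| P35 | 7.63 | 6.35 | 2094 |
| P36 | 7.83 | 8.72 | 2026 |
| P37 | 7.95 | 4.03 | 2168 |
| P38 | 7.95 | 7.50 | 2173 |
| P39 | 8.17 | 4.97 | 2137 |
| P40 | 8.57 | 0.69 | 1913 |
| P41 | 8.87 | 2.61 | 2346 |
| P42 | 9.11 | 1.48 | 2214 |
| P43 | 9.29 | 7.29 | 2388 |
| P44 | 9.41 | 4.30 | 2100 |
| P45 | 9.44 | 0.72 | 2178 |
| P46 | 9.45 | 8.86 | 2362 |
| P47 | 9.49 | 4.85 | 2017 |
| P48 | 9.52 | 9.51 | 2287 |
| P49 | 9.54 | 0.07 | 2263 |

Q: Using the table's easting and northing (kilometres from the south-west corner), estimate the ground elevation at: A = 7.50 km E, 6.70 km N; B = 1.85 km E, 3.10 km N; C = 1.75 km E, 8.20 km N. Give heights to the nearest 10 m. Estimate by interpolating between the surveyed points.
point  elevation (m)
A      2100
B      2220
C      2090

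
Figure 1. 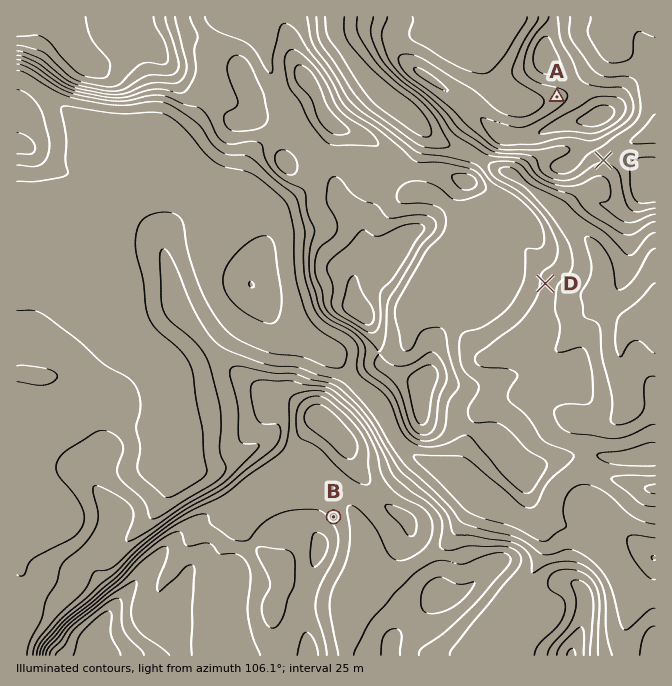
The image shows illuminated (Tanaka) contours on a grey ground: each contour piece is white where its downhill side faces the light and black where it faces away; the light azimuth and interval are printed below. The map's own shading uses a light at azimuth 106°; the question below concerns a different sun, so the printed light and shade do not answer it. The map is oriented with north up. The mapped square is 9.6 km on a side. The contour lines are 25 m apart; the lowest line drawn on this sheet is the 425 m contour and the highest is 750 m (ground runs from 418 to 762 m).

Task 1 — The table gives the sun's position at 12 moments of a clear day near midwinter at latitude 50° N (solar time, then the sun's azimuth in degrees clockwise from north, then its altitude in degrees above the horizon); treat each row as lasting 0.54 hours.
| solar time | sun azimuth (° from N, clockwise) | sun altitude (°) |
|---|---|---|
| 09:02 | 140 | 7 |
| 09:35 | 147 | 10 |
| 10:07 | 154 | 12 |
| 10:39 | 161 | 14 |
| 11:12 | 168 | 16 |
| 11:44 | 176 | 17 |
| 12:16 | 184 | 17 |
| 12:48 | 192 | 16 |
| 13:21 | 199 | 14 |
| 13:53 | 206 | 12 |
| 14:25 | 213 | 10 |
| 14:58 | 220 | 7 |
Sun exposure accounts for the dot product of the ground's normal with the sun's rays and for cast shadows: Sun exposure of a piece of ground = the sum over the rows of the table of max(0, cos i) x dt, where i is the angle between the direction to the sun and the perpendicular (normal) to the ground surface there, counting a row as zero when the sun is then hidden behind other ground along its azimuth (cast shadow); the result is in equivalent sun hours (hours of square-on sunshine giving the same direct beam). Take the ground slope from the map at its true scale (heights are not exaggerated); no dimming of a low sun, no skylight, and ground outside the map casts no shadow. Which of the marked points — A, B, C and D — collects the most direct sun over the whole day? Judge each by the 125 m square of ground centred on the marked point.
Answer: C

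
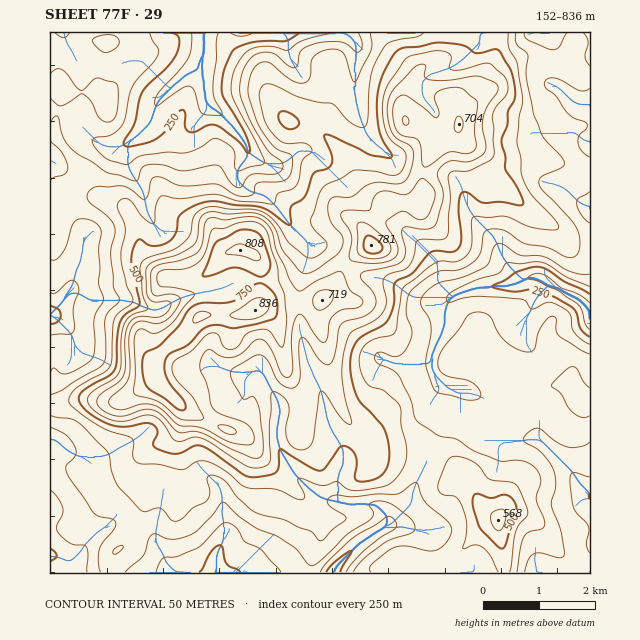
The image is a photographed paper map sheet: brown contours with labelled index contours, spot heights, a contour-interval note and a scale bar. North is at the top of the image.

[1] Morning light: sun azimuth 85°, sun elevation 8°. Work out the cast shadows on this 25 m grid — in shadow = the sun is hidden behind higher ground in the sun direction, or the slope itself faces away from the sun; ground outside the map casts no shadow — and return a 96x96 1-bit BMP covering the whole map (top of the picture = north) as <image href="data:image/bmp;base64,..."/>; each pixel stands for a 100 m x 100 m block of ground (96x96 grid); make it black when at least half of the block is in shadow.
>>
<image width="96" height="96" href="data:image/bmp;base64,Qk2+BAAAAAAAAD4AAAAoAAAAYAAAAGAAAAABAAEAAAAAAIAEAAATCwAAEwsAAAIAAAAAAAAA////AAAAAAAfwAACAAB/AAAHAAA/wAACAAB/gAAHAAD/wAAHAAA/gAAPAAD/4AADAAAP8AAPAAAP4AABAAAH8AMfAAAD4AAAgAAD8AefAAAA4AAAwAAAcD/+AAAAAAAB4AAAH//+AAAAAAAB8AAAH//+AAAAAAAB8AAAD//+AAAAAAAB4AAADj/4AAAHAAAB4AAADB/wAAAPAAADwAAACDHwAAAPAAADwAAAAHDgAAAOAAADwAAYAHBAAAAAAAAHwAA8AHAAAAAAAAAP4AAcADgAAAAAAAAf4AQMABgAAAAAAAA/4AwMABwAAAAAAAB/4BgGAAwAAAAADgB/4DAGAAAAAAAADwD/wHAGAAAAAAAAD4H/gPAAAAAAAAAYP///AfAAAAAAAAD////+AfAAAAAAAAD///78AfAAAAAAAAD///4AAPAAAAAAAAD///4AAPAAAAAAAAD/8/4AAHAAAAAAAAD/4/4AAGAAAAAAAAj/4fwAAGAAAAAAABj/8fAAAOAAAAAAAAD//+AAAcAAAAAAAAD//8AAA8AAAAAAAAD//8AAD8AAAAAAAAD//8AAH8AAAAAAAAD//8AAH8AAAAAAAAD//8AAH4MAAAAAAAD//4AAH4cAAAAAAAD//wAOD4cAAAAAAAD//xAPD48AAAAAAAD//zwPD48AAAAAAAD//z4GBw8AAAAAAAD//38AAQ4AAAAAAAD///+AAA4AAAAAAAD////AAA4AAAAAAAD////AAA4AAAAAAAD////A8A4AAAAAAAH//+/AcA4AAAAAAAf//+OAIA4AAAAAAB///+AAAAYAAAAAAH////AAAAAAAAAAA/7///AAAAAAAAAAH/z///AgAAAAAAAAH/D///P4AACAAAAAD/D////8AAf/AAAAB+A////8AB//gAAAYMAf///8AD//gAAA4AAf///8AD//gAAA4AAP///8AD//AAAA4AAH///5gD//AAAAAAAH/v/4gD/+AAAAAAAH/H/wAH/8AIAAAAAD/H/wAP/wAIAAAAAB+HDwAP/gAAAAAAAAAPAAAf/AwAAAAAAAAOAAAP/BwAAAAAAAAOAAMH+AAAAAAAAAAeAAeH+AAYAAAAAAAcAAcf4AB4AAAAAAA8AAd/4AD4AAAAAAA4AAf/wAH8AAAAAAAwAAP/xgf8AAAADAAAAAP/jg/+AAAADAAAAAf5PB/+AAAAAAAAAA/4eB/+AAAAAAAAAH/4MP/+AAAAAAAAD//4A//gAAAAAAAAH//4D//gAAAAAAAAH//4D//gYAAAAAAAH//wD//gcAAAAAAAH//wH//A8AAAAAAA///gD//A4AAAAAAB///gD//A4AAAAAAB///AB//AQAAAAAAA//+AA//AAAAAAAAAf/+AAf/AAAAAAAAAf/+AAP/gAAAAAAAAP/+A4P/wAAAAAAAAH/+B4P/wAAAAAAAAD/+D4H/wAAAAAAAAA/+DwH/gAAAAAAAAA/8DwH/AAAAAAAAAA+ADgH8AAAAAAYAAAeADAPwAAAACAYAAAcAAAPgAAAAHA="/>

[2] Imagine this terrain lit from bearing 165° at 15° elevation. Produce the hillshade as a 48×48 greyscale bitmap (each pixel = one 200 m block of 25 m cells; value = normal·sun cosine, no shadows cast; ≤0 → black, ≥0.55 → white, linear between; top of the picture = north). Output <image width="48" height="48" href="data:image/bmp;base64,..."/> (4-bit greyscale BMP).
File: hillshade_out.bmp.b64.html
<image width="48" height="48" href="data:image/bmp;base64,Qk32BAAAAAAAAHYAAAAoAAAAMAAAADAAAAABAAQAAAAAAIAEAAATCwAAEwsAABAAAAAAAAAAAAAAABEREQAiIiIAMzMzAERERABVVVUAZmZmAHd3dwCIiIgAmZmZAKqqqgC7u7sAzMzMAN3d3QDu7u4A////AFd1abupq6qYmIiInPwAE1ZVeamJmqmZh3iGV6qpq7uoiYiZmv9gATREVpmZqqqYd5mXRGmau8y4eamZmb/nAAE0RGmrurqYd4iIZEeau7vKmaqqmJvukxJGZVeru7qHd2Z5mGeamqvLqruqmYis2nd4iGeIrLl3Zmd4qoiZmau6qqqqmHd4rLqJmYdUaYd3dYiImZmZiJqqqqmZiJm93tqImYZCNniId4iHeIiIiIiaq8uYisvO/9qHeIZDJYmYioh2Z4iImZmsve2om7qJvMuWV3ZUNWd4moZmZ3iaqqvNzeyauqp3iaqXVVREREVoqXZnd3eavMze7cqcypqYeIiHVDNEQ0V5mXiImZd3re7u25iauYmod3d3VEVWZmaJmaqazuyYrv/ah4iHiYmYd3dmVVZ3eIiZmcu87//szvxzNHl1eImGZndlVWZmeJiImpmrvO//25dURXiGeIh1VWd2ZmZmeJmImTRENHv+tlZ3dnipiIh1VVZ3Znd3eImIdiEAAAWrdFZ3dmjLmJh2VVZ3d3d3dmZ3ZVIAAAN4Znd4h3i7mZmHVVd3d4iHZVVVZmUxABRWq6iLy5mZiaqYdniHd4iHZlVVVWZVQzQ0rtuc7bqYmaq7qaqYdnd2ZmZlQkVmUyMySu66zdqZmqq93KqYZWZmdmd1MSRmUwAAAq7rz/yqqZrO/aiIdVZndlZ3U0VlQgAAADm6rf2Zqaze7bhnZVZnd1RWZpZlQgAnQAEzNYqIiKu7u7mHdTRERVIROrhmZVRt2VMzMSV3VGmGeKu5mGMiESIDjKl3ZnZYypmYZVZmMSVlaL7tzcqYZDRr7ZmGZmYhNEarqZllMRR6ze//7v7szcve7KmGZmUAAAFquqhVQRJ9//3e7u7Lvv/supmHZVUgAAAlh3ZURDNJ3bqs3cuqvO7LmImHZEVCIQEQJEVUZ3ZVRGi9y5mru7u5h3iZhmVFVDIQABI2eIl0JHrduYm8uqqXZniaqXVGZCAAAAA2ZndTN6u8uYnMu6hlVmeJl2RFQwAAAABERFQiR4iKuZq8ynVFaGZmZDJEMgAAAAIyNDMzMzRXmZmaqFRXiWZVQhJDMiEiESECRCJDIAFGeKl3ZmeImVZlMhMyIzNFQQEjQzNDIRFIq8ynZomZh2dkMyIRIzNGczeGRFVUM1RJ3u7ad4iHdodlZlIRMzNFVorLd3ZERqp3rdy5h3dmZod4q5YzRTMzSJq8qXVEV72maamJmHZmeHeJvMlkVlITaZmZl2VVVoqWVomJqXd3d3iImrqFRnQmmYd2ZVZVVVZmZmiqmoZ2VYiIeKqXRGZoiHZURFZlUyNFZlesuoZmeIiHZ5u6Y1ZnZmVDNGdlQgJEQ0V6uXdnmnd3ZovMplVUREQyNWd1QgJVIANFeIiImVZnd3m8y4ZDIjQzRWdkMyJGUxAkV5mIh2VneIiau6dUIAEjREVTIyETVlIUVod3d1VneIh3iahlIAABAAE1QxAAE0Q0ZURFeFRnd3h2aJdlIAAAAAAVZBAAASREdjI1Zw=="/>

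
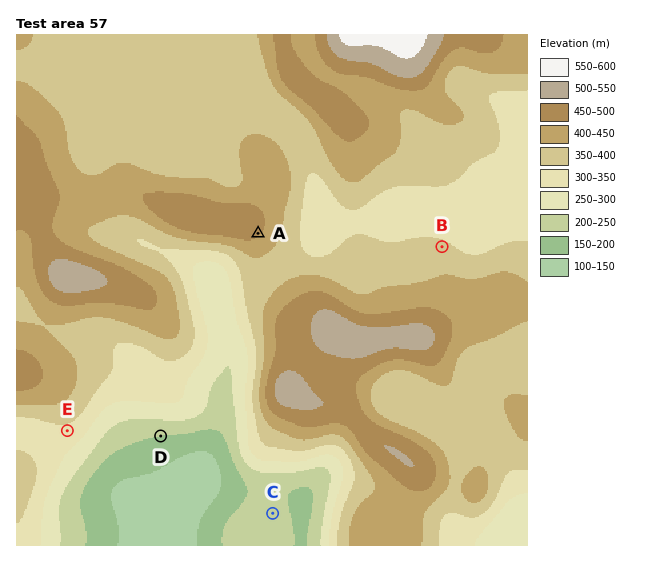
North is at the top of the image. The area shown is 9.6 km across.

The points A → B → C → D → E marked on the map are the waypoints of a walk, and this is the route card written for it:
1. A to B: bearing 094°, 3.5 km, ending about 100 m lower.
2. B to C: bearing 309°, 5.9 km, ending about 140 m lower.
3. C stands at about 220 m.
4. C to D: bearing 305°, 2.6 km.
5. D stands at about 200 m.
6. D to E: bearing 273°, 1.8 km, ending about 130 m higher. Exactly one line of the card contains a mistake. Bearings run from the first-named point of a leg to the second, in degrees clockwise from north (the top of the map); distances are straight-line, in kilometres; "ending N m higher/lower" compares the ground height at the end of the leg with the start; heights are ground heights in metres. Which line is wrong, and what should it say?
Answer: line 2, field bearing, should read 212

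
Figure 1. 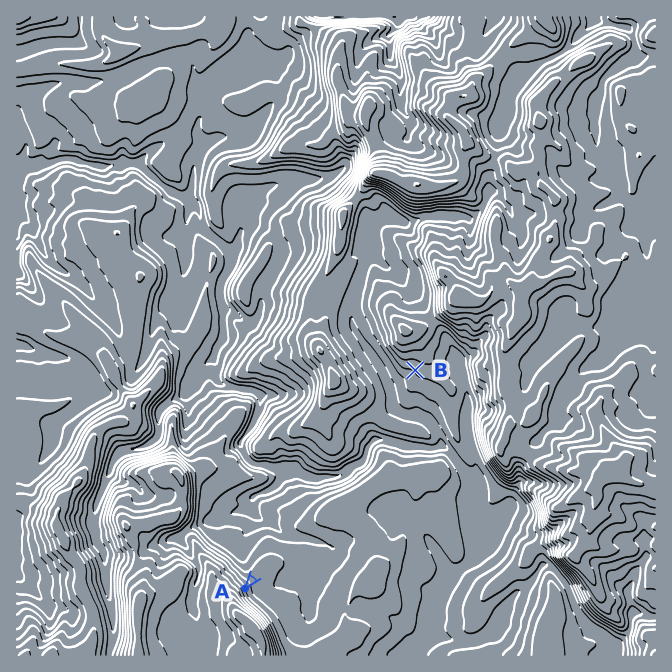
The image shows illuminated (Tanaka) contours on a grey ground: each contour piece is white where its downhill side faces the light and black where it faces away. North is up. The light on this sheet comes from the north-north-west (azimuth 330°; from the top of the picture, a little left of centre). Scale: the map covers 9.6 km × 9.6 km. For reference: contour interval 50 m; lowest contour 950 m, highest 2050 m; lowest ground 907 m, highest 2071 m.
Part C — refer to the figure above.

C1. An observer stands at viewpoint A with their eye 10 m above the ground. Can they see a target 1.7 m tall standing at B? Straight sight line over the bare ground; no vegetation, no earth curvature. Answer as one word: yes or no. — yes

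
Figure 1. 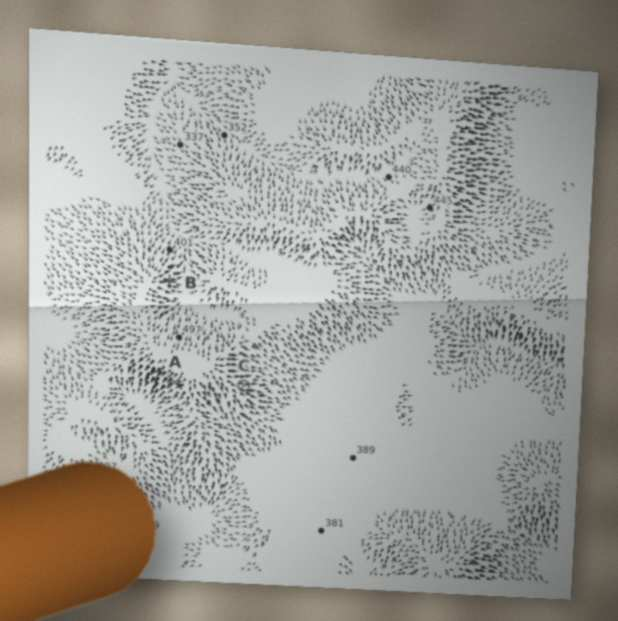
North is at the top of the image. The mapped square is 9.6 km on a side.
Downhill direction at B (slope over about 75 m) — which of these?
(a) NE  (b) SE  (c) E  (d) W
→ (c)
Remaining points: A SW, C E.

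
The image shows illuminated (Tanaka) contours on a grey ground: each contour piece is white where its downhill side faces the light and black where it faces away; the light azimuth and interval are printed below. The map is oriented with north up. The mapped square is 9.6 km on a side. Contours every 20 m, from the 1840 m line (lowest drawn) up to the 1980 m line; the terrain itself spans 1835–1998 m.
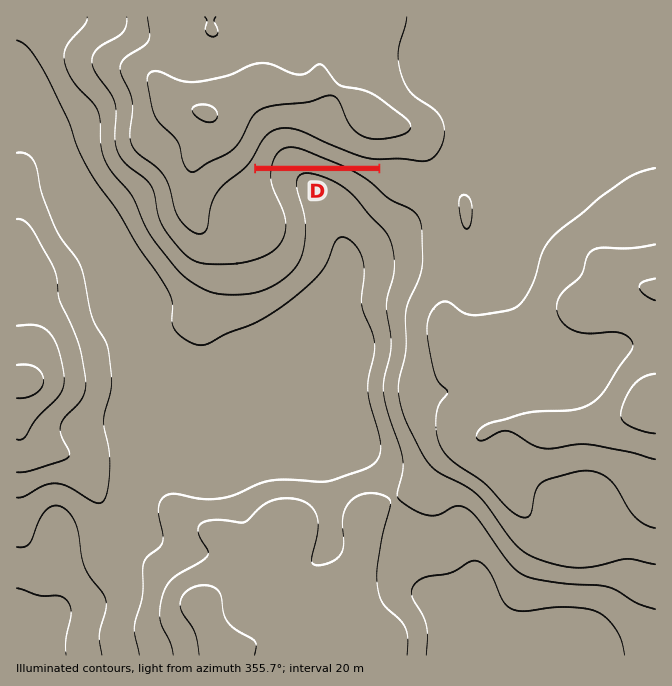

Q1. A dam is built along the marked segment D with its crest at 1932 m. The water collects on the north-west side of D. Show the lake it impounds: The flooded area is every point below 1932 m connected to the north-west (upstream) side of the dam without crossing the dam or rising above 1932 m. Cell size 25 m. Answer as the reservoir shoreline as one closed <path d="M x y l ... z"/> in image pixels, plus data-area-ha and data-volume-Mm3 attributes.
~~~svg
<path d="M295 136l-15 0-2 2-3 0-11 12-3 7 0 3-3 5 106 0-12-6-4 0-4-3-4 0-5-3-3 0-5-4-3 0-19-10-8-1-2-2z" data-area-ha="44" data-volume-Mm3="4.80"/>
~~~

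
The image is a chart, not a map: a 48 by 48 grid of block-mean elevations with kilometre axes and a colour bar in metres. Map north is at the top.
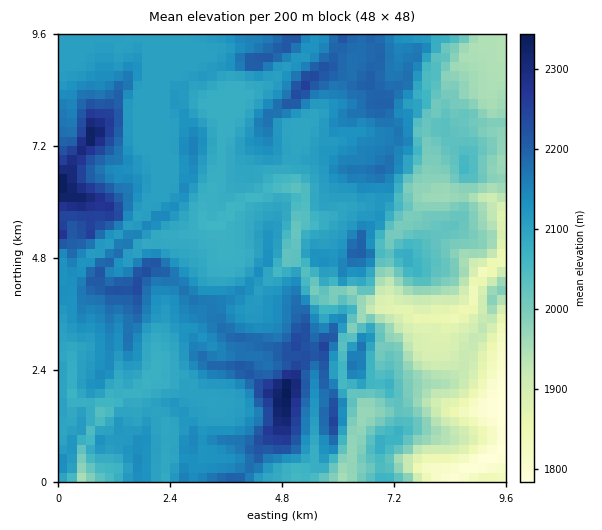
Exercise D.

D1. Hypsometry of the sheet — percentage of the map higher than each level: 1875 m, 95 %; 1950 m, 89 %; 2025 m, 76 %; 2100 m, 55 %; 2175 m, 15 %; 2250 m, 3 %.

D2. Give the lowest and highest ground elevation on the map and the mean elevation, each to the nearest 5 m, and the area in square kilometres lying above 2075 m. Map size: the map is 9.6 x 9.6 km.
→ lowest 1780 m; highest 2350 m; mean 2085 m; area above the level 61.9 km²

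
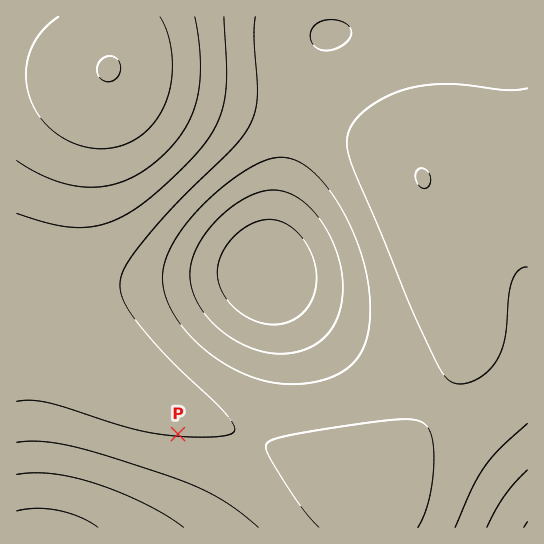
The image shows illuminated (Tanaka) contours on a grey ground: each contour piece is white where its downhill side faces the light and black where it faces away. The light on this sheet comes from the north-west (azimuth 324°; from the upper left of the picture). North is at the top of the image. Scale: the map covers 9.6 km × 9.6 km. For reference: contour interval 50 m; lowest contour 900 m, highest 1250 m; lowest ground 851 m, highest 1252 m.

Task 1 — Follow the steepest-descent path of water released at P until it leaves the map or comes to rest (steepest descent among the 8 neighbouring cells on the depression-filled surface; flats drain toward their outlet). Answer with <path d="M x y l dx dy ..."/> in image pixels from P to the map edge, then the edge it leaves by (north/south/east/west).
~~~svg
<path d="M178 434l0 53-40 40"/>
exit: south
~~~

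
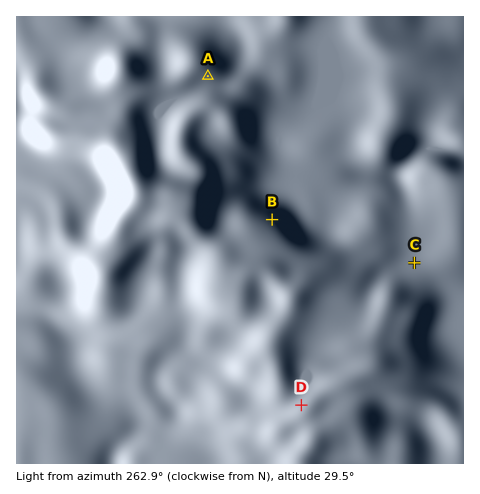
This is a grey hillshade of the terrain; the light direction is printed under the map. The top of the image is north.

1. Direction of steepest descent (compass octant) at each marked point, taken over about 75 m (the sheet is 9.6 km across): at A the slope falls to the SE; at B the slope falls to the NE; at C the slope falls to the N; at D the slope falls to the NW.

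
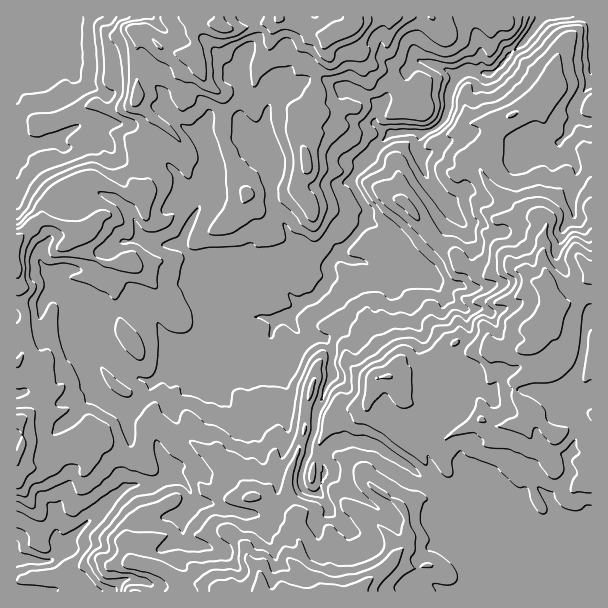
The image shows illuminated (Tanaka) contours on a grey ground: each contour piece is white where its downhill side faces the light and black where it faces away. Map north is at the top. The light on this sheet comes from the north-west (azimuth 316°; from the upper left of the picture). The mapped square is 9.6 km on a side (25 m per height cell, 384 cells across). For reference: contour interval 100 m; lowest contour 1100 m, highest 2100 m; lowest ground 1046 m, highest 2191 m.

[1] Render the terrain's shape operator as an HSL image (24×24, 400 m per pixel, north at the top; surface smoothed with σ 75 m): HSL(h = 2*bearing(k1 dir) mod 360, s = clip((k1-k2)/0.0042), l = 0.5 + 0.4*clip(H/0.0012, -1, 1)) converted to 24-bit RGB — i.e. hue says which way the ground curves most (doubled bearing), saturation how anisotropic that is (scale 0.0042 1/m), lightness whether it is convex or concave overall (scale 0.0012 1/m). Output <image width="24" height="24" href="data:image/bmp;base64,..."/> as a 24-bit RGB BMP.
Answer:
<image width="24" height="24" href="data:image/bmp;base64,Qk32BgAAAAAAADYAAAAoAAAAGAAAABgAAAABABgAAAAAAMAGAAATCwAAEwsAAAAAAAAAAAAA17Xul23Yfzd1sFQoIWkAaDkFYOqmV4u4z+DklSO2feS8ynq+mcjXcXzM88rluzpaO3FjW7FJXqmqb36KjoaQhXaHfnyAf39/aVMIFXIMKCOJkobn69H6bvHeL4syhIUyJhUNhvOEcSSP2+KQUTArVWE7PUsz6qKmQJ/RZlq4e1ZkeGxzfXZsfXlvfH93f39/TJQ6sDxHFG9IRqOu5+PMvmqaNTKqmk7D1+jydtyQRSJF0tGLNUyLrUCMjWY5NNGR4rOFX0d2cZWmfFZnio12imZnb4hkbXJZZtdrIylez6GVCCsZZrBX2ZzO4l5uDjwpl18XwywPJdGonNyijxfA3ybd5443kqYe2rWFWJGwfT9Vf5mWfGV3k6+JmkSVnYxd28qNWYuNTMJHg5qlDjcQM00OjHAifjbUUaaCgcqKi0GYxoEGAIVLw00/oOe6i8XAgkBfdyo6e7KOdF1sjHprfURRKrBQ2469stqMs3zSWqC4qn+EQHLEtOG3SiVaTalXmdC2e5qllkqk/UyRFgCjc9PQp9KgQhAZskIfus+BYz1mhmZZgINYVpF9h9dPM5ukzd6cIEZQz5LMztreJiBw0Fdnj8bahMbAl7OFWDpLjaFc7R5AvQD7UFwPTTQOatexW6Ojc5rJw2ffeI68jZS9gaex48jlJD165qbHgFCfLp1jrH5NQA0ZvN+WM1h+tbiGc0lWfV+QkqKELx+PAMCY7Lvv7sTNaTJcV85mQquOJ1BTqOitrTlvoLyTcXZERjiXXHctr7J8WZqGfzNyuOXhHHUanmFYb2dLW298gJiQfZaDIiJp5P+QPBFe6q+yeZzZa8SMdE5hTWRvjT0qgcVwgmdOnH9qYnCXjsXDhr6Wbzlzd8qNYx0zkNGPQmVok3eJc5BvYHZee3FlJUFM/OPPADajVcSp5LXHunvMslKsdj1xxJxqN5VRlbBQb6p1ZHqGpchss15MUUuYaSxwr9K4sH2UdkJkWpZigo5seHSFZnyCUoWCgG4bSqIgXXtKSqROsTyCnG7OgIXjv+TsqzXP16+/gK9rTGNzxugnwFSYVXeVVEBun7h8aTdYncihd3yiX2+Ff2VdgoRhRHx5eqi6iny/oLqcYZqLXztpOMtxhBQasF4Jbq42q2iF583CO09iw/S8HTV0eD5WjZ5bhH5HTaFKbq9ralVsimKDloKRgpeFj12ENWtHaIBWi6djbkpXWZteWR8rbngQC74MuxREwK9xjuGTwzSf5OxNRxAeVnUne9TS5db1lcLjnoW8TUNdcnlkh4R1mY95WICApaRhQJV3emNGeGdNaFVARSFA1fbwZkjWtefwl+i2oQazoeO683+lDFGt8tfqLoY4NXUURR0PVlcc0Fa+o5BcSHhNpJ1zbT54vcNJKl9TeovFj26qdDJWlfHVSmvNJj+doKUzzMNNAEdozuyl+0LPcZjqXJq/89jtWBu2jeuJlX3JIFdf0qfKvoOjTMClZSZj4/TXWpS1DREycikm1fbdULGyJQ4ih9lpXI3Qhc+lc+1nQiQHIEVV46eyh5JVipUsayLL7uLUNmx5L4CGYkpr7uvdJhJ/werMq91/PkeIYgeH2fLyv+TDLwknMHZDc8A3VcOWnLiFu1djIHDCQX9+Sapc07Lgrqniizd8xLuFgS90XsV+OIWIpMNwLRtHynhf3+asL3KZCHFr1aR/rzaNgC3Gv57Tod2jO0g9eYdSn2tdmn4uaXgsSFgjVmcqWzkju11WqlRHdcGBbTPEXrtejYVxTDJcf81z2pWBeUZWHHpjG91AkwyYVInIiqteypmMbV5TY3ZEHFQjkaLEdXTSv6nlNpercVYrblYTgeVC5lwhW1EhmbZceEtQNkt1x9ahqoFyrXq7L6A+pABNlZANADMa5J68mYDW5qfaV5CLb71+GVgMTo1NXmpLTUfJrTHz5KHvm+aUjy99nDZWluynM1TIMnx8T59m69zFLzGQ4yBKHH5u18DgLjXRAfWHPn2KrWeX6LLXza6aAG2Lhol0c39sPUBXvFl5Lb6GyjgmiVFn2vXPOYaFbSeFqmxLPHc/q1wPUkQcq9OVP8GmNa1z5iI2BjMAKi8EKXFWrISK6NzNGzdtkY6EfIWATkRsqW5UnnY81nNZerPZ7OCnXBYYDCcf5reRXSps1XqEY8BSddV6ojNALQ8tvWFbq8/UfrrkADMZMYOB9NvXGBd6kZRtcpWBQzxoMsWSSv1H/8simjJuzF6h2PHzPlLx6pXxXL/cXrXa9rvhobbgqHvlKEm6w+XSiGe0ln3M6tvwADIzjr8gxQBC"/>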